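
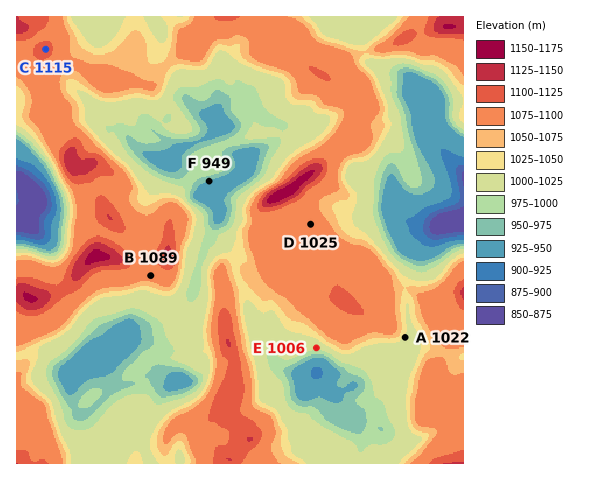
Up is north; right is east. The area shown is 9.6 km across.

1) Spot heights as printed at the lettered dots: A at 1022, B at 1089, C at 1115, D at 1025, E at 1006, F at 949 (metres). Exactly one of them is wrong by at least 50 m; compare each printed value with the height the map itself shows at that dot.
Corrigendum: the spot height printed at D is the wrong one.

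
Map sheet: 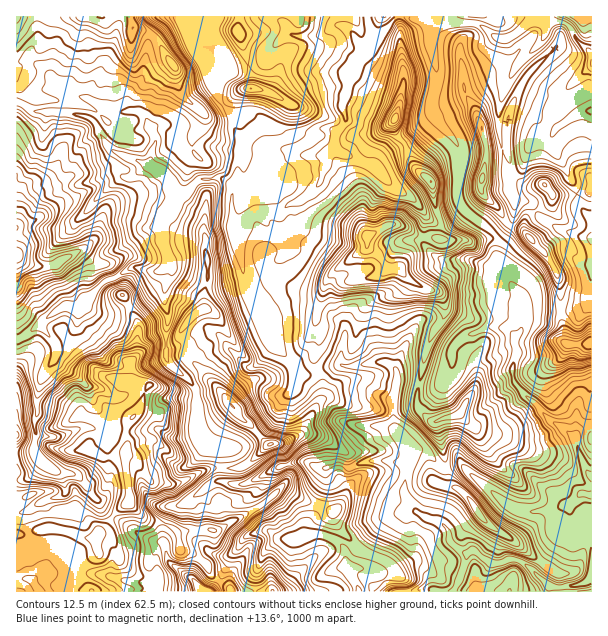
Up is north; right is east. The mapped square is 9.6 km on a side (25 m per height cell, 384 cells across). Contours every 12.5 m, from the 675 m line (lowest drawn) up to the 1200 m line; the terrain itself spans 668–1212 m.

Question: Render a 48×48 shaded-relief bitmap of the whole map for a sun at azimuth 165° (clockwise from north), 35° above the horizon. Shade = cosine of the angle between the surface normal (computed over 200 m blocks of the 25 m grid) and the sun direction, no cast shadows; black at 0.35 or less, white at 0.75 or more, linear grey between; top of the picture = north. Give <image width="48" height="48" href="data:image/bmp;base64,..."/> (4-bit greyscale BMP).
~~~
<image width="48" height="48" href="data:image/bmp;base64,Qk32BAAAAAAAAHYAAAAoAAAAMAAAADAAAAABAAQAAAAAAIAEAAATCwAAEwsAABAAAAAAAAAAAAAAABEREQAiIiIAMzMzAERERABVVVUAZmZmAHd3dwCIiIgAmZmZAKqqqgC7u7sAzMzMAN3d3QDu7u4A////AImIh1eamJevtFQiNoZml67cy5Z1aHft2JmYiJmqiHrdtWYiRpmHmJuruqdlRXq6upmYibu6mI3ql2lSRYuqqYZomJhpiLp2eZmZmZqYmJu5u3eFZmirlkRXiIqc3chneJmZmImIq6iKvdmZmIiqdERmeJvcuGeIiHd4dlabynRVWe/t26rKh2Z3iarJQkeIiIZVZkSdp1MzRYz/7LmbqpiImqqTNXiYd4l1VWZ7nNyWZlae7JZYu6mazLk0i7qZh1VURIl4v/7rd3Y1umRGq7qZupQ5zbqqqGMlaKmYuqisusyRNmZVaaqXh1St26zLqYaLzbmZmIhWmZ3+mKqZiJmXaXve283LmqiqvKiIiZl2Z2fv//7LqZmYnM3czcqZi8mHZ3h4iZh4malnnv2nd4ia3f7Lu6l3mahYh3iJqrqYq8swBal3iZm8zf2qiId5qYhFiYiIuruoq7cyImq8zLq7d6uIdmeruphDVmd3mpqpmWRWU0nMuqmIQiiXdmrLqocxI2eIioeJdTWahkaZmZhXdSOYdqzLumhABHeIUhSIVDWamHZnialoqFJoh7ve3FmDEjNYYAaXVWZWiZh3iIp4unZYmHjP/1iXQQAkiHmHd5hVeZqququHy4d5qWee/1Z4ZCECaJiIiZZ4iZq6vMynvad4mWZ4mpdodlQ0ZmeZmmeIiJqqq7y3jtqHmXM0IcqWZlZmVmOLuGiIh4mqq7zKjOyomYU0QdzJh2eYNGNIhniZiIrMq83v3MqYmZdohu3dy4V2RWRGdoiZh3ve7czv66qImZeKqe7v7cYjZ2RHl4iYh2jM7ty5d5qZiZmame7f/t2FiHVHmIiId1SJqrunVYqpmaqoicuIzbu6qodoiIiIh1Imqod4m7zaqs2niYlzSLmIiIh4iIiIiHQji5dovO7cu9x4mIiWInmHeId3eId4iHZUaKyoiXZ6uaZomYi7gzeZmYZneZh3d3dUMliGZiJqt0WJmmeKuEeaqpZWmqmYdmZCEAAEh1e8lki6mmZom4V5mpdWmpqqmGVCIgAXyYnMeHm6mnd3iZZXiJmEepmZqoZkNEWLypeqiHmHiWZ4iYh3Z5vKq5iIiZdmRXiqd5VamEM0dmVXeIeImaq8y6mIiIh2aJmFJZU5qEElZWZXh4iauqmZmpmZmZqIiqpzJodoqXVXZXdmeHmqqYiaqZmZqqqYmtxzRoiYmZiHd2ZkRoqZiYibuamazMund6+meImXmqmYd1d2Z5mJmpmqiaq83tuXZSnaiJh3iqmZh3mZmZmZu7umWc3cuZmIdiO8mJhXeKqZmaqZmZqqu8yEZ5y5dmiYZkOsl4hndqqZiamZqqqrq8yWhkVVZ4iZdlSKl3h4hpuqhpmqqqqsqqlomGVWiZmZhlRnh3eIl2m7qKqqqrqsuYJIiKmHiqqqh1VXiHeHeGWbqrqqqryruUJ4ibqpeJmZmGVoh2eHdoZZjLqqq7yplSaYiJmZiZiJqYRYhkWKqGdWq7qqrMupcSaIhneIm7mJqaU2hkN7y3djuw=="/>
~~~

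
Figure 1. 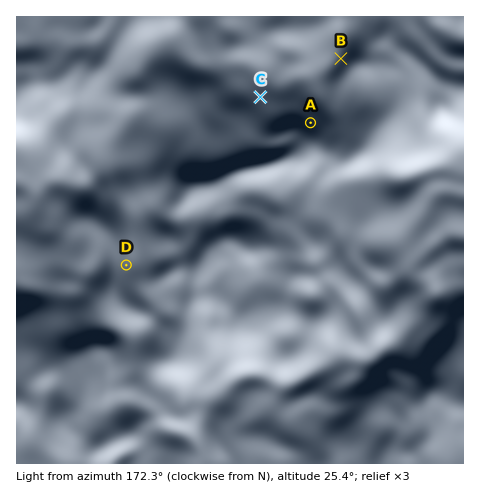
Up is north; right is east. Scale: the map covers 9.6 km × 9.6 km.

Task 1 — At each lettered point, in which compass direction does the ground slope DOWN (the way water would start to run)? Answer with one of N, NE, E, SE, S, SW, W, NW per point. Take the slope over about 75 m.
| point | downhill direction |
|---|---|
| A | N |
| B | W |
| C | N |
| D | E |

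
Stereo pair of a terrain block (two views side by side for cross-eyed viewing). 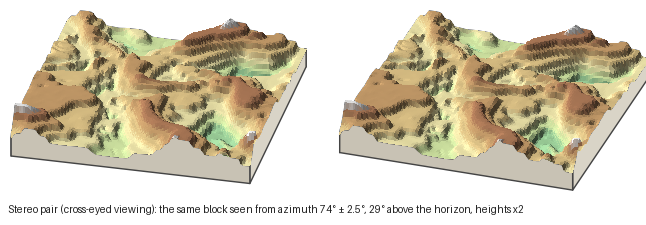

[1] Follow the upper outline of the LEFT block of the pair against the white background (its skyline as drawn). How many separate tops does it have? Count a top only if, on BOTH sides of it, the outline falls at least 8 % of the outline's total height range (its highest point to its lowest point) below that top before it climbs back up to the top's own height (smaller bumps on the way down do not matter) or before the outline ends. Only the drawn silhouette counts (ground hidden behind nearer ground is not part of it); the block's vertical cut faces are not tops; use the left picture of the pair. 2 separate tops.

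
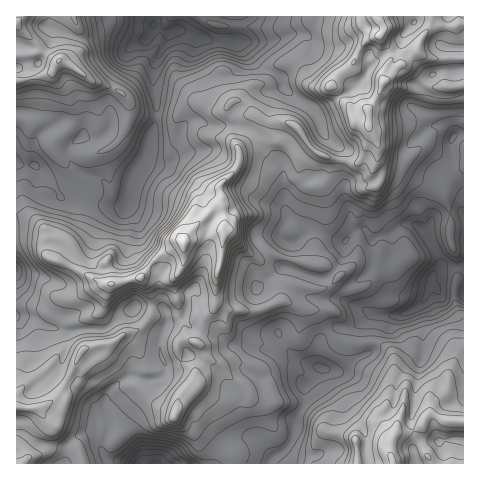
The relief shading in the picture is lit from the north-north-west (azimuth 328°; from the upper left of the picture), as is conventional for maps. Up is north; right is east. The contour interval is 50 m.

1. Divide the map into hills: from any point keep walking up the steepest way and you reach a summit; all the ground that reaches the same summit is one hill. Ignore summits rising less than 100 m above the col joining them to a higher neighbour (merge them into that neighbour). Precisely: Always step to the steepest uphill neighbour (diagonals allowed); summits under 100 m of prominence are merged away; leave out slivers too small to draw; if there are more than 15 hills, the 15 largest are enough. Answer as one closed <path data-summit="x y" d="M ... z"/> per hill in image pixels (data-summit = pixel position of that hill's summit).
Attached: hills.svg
<path data-summit="185 243" d="M200 121l-10 0-4 2-14 20-24 2-6 15-12 18-5 27-19 0-15-7-27 1-29-34-19-1 0 151 12 2 19 9 19 5 19-2 18 1 33-24 18-1 8 3 5 5 0 10-6 13-1 15 4 12 2 2 9-1 15-8 28 15 12 20 9 11 5 19 7 13 4 4-11-1-16 6-9 10-3 10 53 1 3-6 9-6 11-13 3-19 9-16 0-19 8-6 8-11-3-4 0-9 2-13 6-6 11-8 18-2 18-12 13 2 20-2 18-13 7-17 8 6 26 2 0-158-6 0-7 6 0 25-16 8 0 15-6 15 2 12-1 12-5 5-12-8-9 0-13 9-10 2-9 5-8-10-12 2-2-10 1-8-6-15-8-10-11-10-4-2-11 1-26 26-2-38-16-16-5-14-16-8-14-2-18 1z"/><path data-summit="377 17" d="M463 16l-145 0-3 8-9 10-13 0-26 8-29 0 0 4 3 8-1 8-4 8-8 4-12-1-5-5-12-21 0-11-24-6-6 4-15 34 2 52-8 24 24-1 11-17 7-5 10 0 14 6 18-1 14 2 16 8 5 14 15 14 3 40 22-24 6-3 9 0 21 17 7 15 0 13 4 10 10-2 8 10 9-5 10-2 13-9 9 0 12 8 6-9-2-20 6-15 0-15 16-8 0-25 4-5 9-2z"/><path data-summit="392 463" d="M430 284l-7 17-11 9-17 6-23-2-18 12-20 3-14 11-3 15 0 9 3 4-8 11-8 6 0 19-9 16-3 19-11 13-9 6-2 6 194-1 0-170-6-3-20 0z"/><path data-summit="59 61" d="M153 16l-137 1 0 145 6 3 13 0 29 34 27-1 11 6 14 2 11-3 3-25 16-25 4-19 5-8 1-29-2-7 0-22 15-33-15-9z"/><path data-summit="17 407" d="M154 305l-18 1-33 24-18-1-19 2-19-5-19-9-12-1 1 148 47 0 4-19 8-8 9-5 12 2 5 11-3-21 7-7-2-8 1-10 7-10 15-13 27 4 10-6 1-10-4-8-1-15 7-18 0-10-5-5z"/><path data-summit="174 417" d="M190 356l-11 6-13 3-2 9-6 5-12 1-9-4-10 0-14 11-8 12-1 10 3 12 13-1 13 11 7 13 4 20 71 0 4-11 9-10 16-6 10 0-3-3-7-13-5-19-9-11-10-19z"/>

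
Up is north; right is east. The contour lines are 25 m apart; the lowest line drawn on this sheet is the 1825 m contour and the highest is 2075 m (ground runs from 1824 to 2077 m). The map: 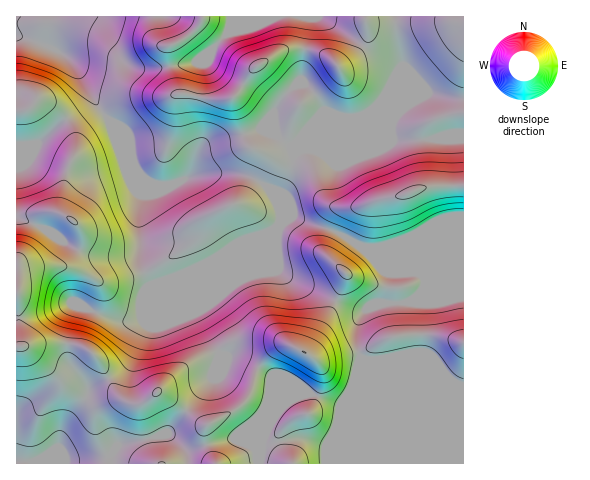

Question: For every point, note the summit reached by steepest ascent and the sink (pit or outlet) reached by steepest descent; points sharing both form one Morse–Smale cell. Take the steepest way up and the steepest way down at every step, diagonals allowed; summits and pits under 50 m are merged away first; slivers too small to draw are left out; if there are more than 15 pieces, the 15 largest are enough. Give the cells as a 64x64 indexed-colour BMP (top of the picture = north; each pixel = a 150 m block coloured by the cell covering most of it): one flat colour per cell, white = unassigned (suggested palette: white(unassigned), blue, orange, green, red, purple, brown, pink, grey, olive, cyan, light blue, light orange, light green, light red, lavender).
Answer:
<image width="64" height="64" href="data:image/bmp;base64,Qk12CAAAAAAAAHYAAAAoAAAAQAAAAEAAAAABAAQAAAAAAAAIAAATCwAAEwsAABAAAAAAAAAA////ALR3HwAOf/8ALKAsACgn1gC9Z5QAS1aMAMJ34wB/f38AIr28AM++FwDox64AeLv/AIrfmACWmP8A1bDFABERERERERERERERERERERERERERERERERERERERERERERERERERERERERERERERERERERERERERERERERERERERERERERERERERERERERERERERERERERERERERERERERERERERERERERERERERERERERERERERERERERERERERERERERERERERERERERERERERERERERERERERERERERERERERERERERERERERERERERERERERERERERERERERERERERERERERERERERERERERERERERERERERERERERERERERERERERERERERERERERERERERERERERERERERERERERERERERERERERERERERERERERERERERERERERERERERERERERERERERERERERERERERERFEQRERERERERERERERERERERERERERERERERERERERREREERERERERERERERERERERERERERERERERERERFEREREQRERERERERERERERERERERERERERERERERERREREREREEREREREREREREREREREREREREREREREREUREREREREQRERERERERERERERERERERERERERERERFERERERERERBEREREREREREREREREREREREREREREUREREREREREREEREREREREREREREREREREREREREREUREREREREREREQREREREREREREREREREREREREREREURERERERERERERBEREREREREREREREREREREREREREUREREREREREREREERERERERERERERERERERERERERERREREREREREREREQRERERERERERERERERERERERERERRERERERERERERERBERERERERERERERERERERERERERFEREREREREREREREQREREREREREREREREREREREREREUREREREREREREREERERERERERERERERERERERERERERFEREREREREREQREREREREREREREREREREREREREREREUREREREREREERERERERERERERERERERERERERERERERFERERERERBERERERERERERERERERERERERERERERERERREREREQREREREREREREREREREREREREREREREREREREUREREQRERERERERERERERERERERERERERERERERERERFEREQRERERERERERERERERERERERERERERERERERERERRERBEREREREREREREREREREREREREREREREREREREREUREERERERERERERERERERERERERERERERERERERERERFEQREREREREzMzMRERERERERERERERERERERERERERERRBERERERMzMzMzMzMzMxERERERERERERERERERERERERERERETMzMzMzMzMzMzERERERERERERERERERERERERERERMzMzMzMzMzMzMzMRERERERERERERERERERERERERETMzMzMzMzMzMzMzMxERERERERERERERERERERERERETMzMzMzMzMzMzMzMzERERERERERERERERERERERERETMzMzMzMzMzMzMzMzMRERERERERERERERERERERERETMzMzMzMzMzMzMzMzMxEREREREREREREREREREREREREzMzMzMzMzMzMzMzMzEREREREREREREiIiERERERERERMzMzMzMzMzMzMzMzMREREREREREREiIiIhEREREREREzMzMzMzMzMzMzMzMxEREREREREREiIiIiERERERERETMzMzMzMzMzMzMzMzERERERERERESIiIiIhEREREREREzMzMzMzMzMzMzMzMRERERERERESIiIiIiERERERERETMyIiIjMzMzMzMzMxERERERERERIiIiIiIhERERERERESIiIiIiMzMzMzMzERERERERERIiIiIiIiIiERERERERIiIiIiIiIiIiIiIREREREREREiIiIiIiIiIiIhEhERESIiIiIiIiIiIiIhEREREREREiIiIiIiIiIiIiIiERERIiIiIiIiIiIiIiEREREREREiIiIiIiIiIiIiIiIRERESIiIiIiIiIiIiIREREREREiIiIiIiIiIiIiIiIhERERIiIiIiIiIiIiIhERERERESIiIiIiIiIiIiIiIiIRERIiIiIiIiIiIiIiERERERESIiIiIiIiIiIiIiIiIhEREiIiIiIiIiIiIiIRERERESIiIiIiIiIiIiIiIiIiIREiIiIiIiIiIiIiIhERERERIiIiIiIiIiIiIiIiIiIiIiIiIiIiIiIiIiIiERERERIiIiIiIiIiIiIiIiIiIiIiIiIiIiIiIiIiIiIREREREiIiIiERIiIiIiIiIiIiIiIiIiIiIiIiIiIiIhEREREiIiIhEREREREiIiIiIiIiIiIiIiIiIiIiIiIiERERESIiIhERERERERIiIiIiIiIiIiIiIiIiIiIiIiIRERERERERERERERERESIiIiIiIiIiIiIiIiIiIiIiIhEREREREREREREREREREiIiIiIiIiIiIiIiIiIiIiIiERERERERERERERERERERIiIiIiIiIiIiIiIiIiIiIiIRERERERERERERERERERESIiIiIiIiIiIiIiIiIiIiIhERERERERERERERERERERIiIiIiIiIiIiIiIiIiIiIi"/>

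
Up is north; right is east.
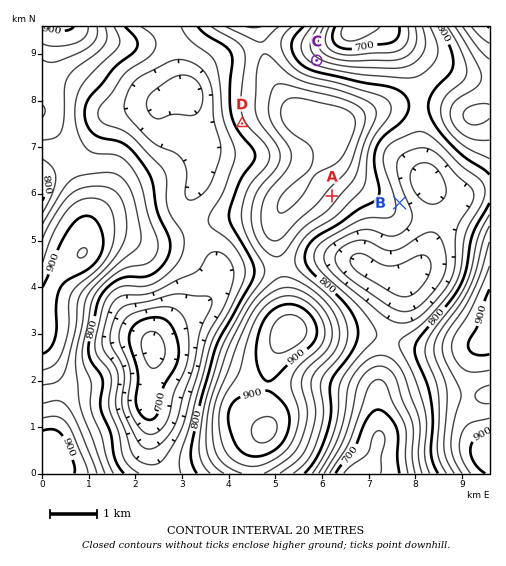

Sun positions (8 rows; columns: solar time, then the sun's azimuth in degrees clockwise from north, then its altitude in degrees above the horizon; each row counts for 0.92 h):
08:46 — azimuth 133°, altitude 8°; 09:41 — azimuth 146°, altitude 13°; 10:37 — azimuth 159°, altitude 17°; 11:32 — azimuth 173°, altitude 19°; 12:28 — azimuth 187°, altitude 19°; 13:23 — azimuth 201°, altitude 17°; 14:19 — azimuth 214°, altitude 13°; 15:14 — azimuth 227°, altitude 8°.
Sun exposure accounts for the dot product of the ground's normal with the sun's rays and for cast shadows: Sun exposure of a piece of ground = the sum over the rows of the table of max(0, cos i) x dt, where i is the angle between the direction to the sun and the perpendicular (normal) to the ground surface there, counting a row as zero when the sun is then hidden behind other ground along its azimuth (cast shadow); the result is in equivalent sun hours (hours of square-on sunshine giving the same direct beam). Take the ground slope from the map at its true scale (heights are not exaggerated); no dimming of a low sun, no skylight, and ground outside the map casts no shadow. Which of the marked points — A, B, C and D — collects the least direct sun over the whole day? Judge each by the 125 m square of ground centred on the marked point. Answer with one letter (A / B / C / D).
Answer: C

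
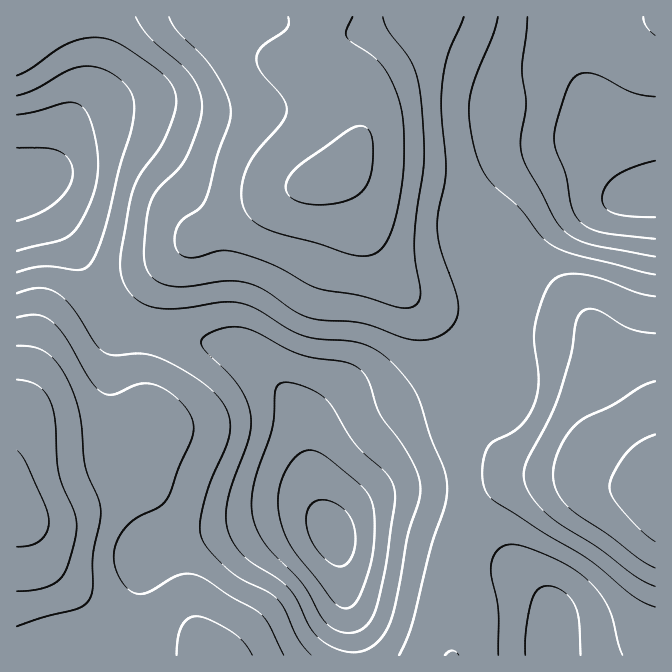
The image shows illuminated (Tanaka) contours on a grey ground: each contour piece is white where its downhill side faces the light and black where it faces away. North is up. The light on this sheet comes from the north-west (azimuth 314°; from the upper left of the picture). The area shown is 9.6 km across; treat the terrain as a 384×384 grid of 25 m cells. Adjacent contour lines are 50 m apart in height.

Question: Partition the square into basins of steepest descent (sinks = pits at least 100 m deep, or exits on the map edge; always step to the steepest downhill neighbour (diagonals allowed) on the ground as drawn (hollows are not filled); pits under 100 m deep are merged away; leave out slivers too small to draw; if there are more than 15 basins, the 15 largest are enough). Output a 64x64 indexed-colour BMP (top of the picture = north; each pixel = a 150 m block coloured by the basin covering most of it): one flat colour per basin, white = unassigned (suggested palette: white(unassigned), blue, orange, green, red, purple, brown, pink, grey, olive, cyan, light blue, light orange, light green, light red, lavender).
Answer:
<image width="64" height="64" href="data:image/bmp;base64,Qk12CAAAAAAAAHYAAAAoAAAAQAAAAEAAAAABAAQAAAAAAAAIAAATCwAAEwsAABAAAAAAAAAA////ALR3HwAOf/8ALKAsACgn1gC9Z5QAS1aMAMJ34wB/f38AIr28AM++FwDox64AeLv/AIrfmACWmP8A1bDFABEREREREREREREREREREREREREREREREREREREREREREREREREREREREREREREREREREREREREREREREREREREREREREREREREREREREREREREREREREREREREREREREREREREREREREREREREREREREREREREREREREREREREREREREREREREREREREREREREREREREREREREREREREREREREREREREREREREREREREREREREREREREREREREREREREREREREREREREREREREREREREREREREREREREREREREREREREREREREREREREREREREREREREREREREREREREREREREREREREREREREREREREREREREREREREREREREREREREREREREREREREREREREREREREREREREREREREREREREREREREREREREREREREREREREREREREREREREREREREREREREREREREREREREREREREREREREREREREREREREREREREREREREREREREREREREREREREREREREREREREREREREREREREREREREREREREREREREREREREREREREREREREREREREREREREREREREREREREREREREREREREREREREREREREREREREREREREREREREREREREREREREREREREREREREREREREREREREREREREREREREREREREREREREREREREREREREREREREREREREREREREREREREREREREREREREREREREREREREREREREREREREREREREREREREREREREREREREREREREREREREREREREREREREiERERERERERERERERERERERERERERERERERERERERESIiIiIiERERERERERERERERERERERERERERERERERERIiIiIiIiERERERERERERERERERERERERERERERERERMiIiIiIiIhEREREREREREREREREREREREREREREREREyIiIiIiIiEREREREREREREREREREREREREREREREREzIiIiIiIiIRERERERERERERERERERERERERERERERETMiIiIiIiIhERERERERERERERERERERERERERERERETMyIiIiIiIiERERERERERERERERERERERERERERERETMzIiIiIiIiERERERERERERERERERERERERERERERERMzMiIiIiIiIRERERERERERERERERERERERERERERERMzMyIiIiIiIhEREREREREREREREREREREREREREREREzMzIiIiIiIiIREREREREREREREREREREREREREREREzMzMiIiIiIiIhERERERERERERERERERERERERERERMzMzMyIiIiIiIiEREREREREREREREREREREREREzMzMzMzMzIiIiIiIiIREREREREREREREREREREzMzMzMzMzMzMzMiIiIiIiIiERERERERERERERERETMzMzMzMzMzMzMzMyIiIiIiIiIRERERERERERERERETMzMzMzMzMzMzMzMzIiIiIiIiIhERERERERERERERETMzMzMzMzMzMzMzMzMiIiIiIiIiIRERERERERERERETMzMzMzMzMzMzMzMzMyIiIiIiIiIiERERERERERERETMzMzMzMzMzMzMzMzMzIiIiIiIiIiIhERERERERERERMzMzMzMzMzMzMzMzMzMiIiIiIiIiIiIRERERERERERMzMzMzMzMzMzMzMzMzMyIiIiIiIiIiIiEREREREREREzMzMzMzMzMzMzMzMzMzIiIiIiIiIiIiIiERERERERETMzMzMzMzMzMzMzMzMzMiIiIiIiIiIiIiIiERERERETMzMzMzMzMzMzMzMzMzMyIiIiIiIiIiIiIiIiERERERMzMzMzMzMzMzMzMzMzMzIiIiIiIiIiIiIiIiIiERERMzMzMzMzMzMzMzMzMzMzMiIiIiIiIiIiIiIiIiIiIREzMzMzMzMzMzMzMzMzMzMyIiIiIiIiIiIiIiIiIiIiIzMzMzMzMzMzMzMzMzMzMzIiIiIiIiIiIiIiIiIiIiIiMzMzMzMzMzMzMzMzMzMzMiIiIiIiIiIiIiIiIiIiIiIjMzMzMzMzMzMzMzMzMzMyIiIiIiIiIiIiIiIiIiIiIiMzMzMzMzMzMzMzMzMzMzIiIiIiIiIiIiIiIiIiIiIiIzMzMzMzMzMzMzMzMzMzMiIiIiIiIiIiIiIiIiIiIiIiMzMzMzMzMzMzMzMzMzMyIiIiIiIiIiIiIiIiIiIiIiEzMzMzMzMzMzMzMzMzMzIiIiIiIiIiIiIiIiIiIiIiITMzMzMzMzMzMzMzMzMzMiIiIiIiIiIiIiIiIiIiIiIRMzMzMzMzMzMzMzMzMzMyIiIiIiIiIiIiIiIiIiIiIREzMzMzMzMzMzMzMzMzMzIiIiIiIiIiIiIiIiIiIiERERMzMzMzMzMzMzMzMzMzMiIiIiIiIiIiIiIiIiIiERERERMzMzMzMzMzMzMzMzMyIiIiIiIiIiIiIiIiIiIRERERETMzMzMzMzMzMzMzMzIiIiIiIiIiIiIiIiIiIiERERERETMzMzMzMzMzMzMzMiIiIiIiIiIiIiIiIiIiIREREREREzMzMzMzMzMzMzMyIiIiIiIiIiIiIiIiIiIhERERERETMzMzMzMzMzMzMz"/>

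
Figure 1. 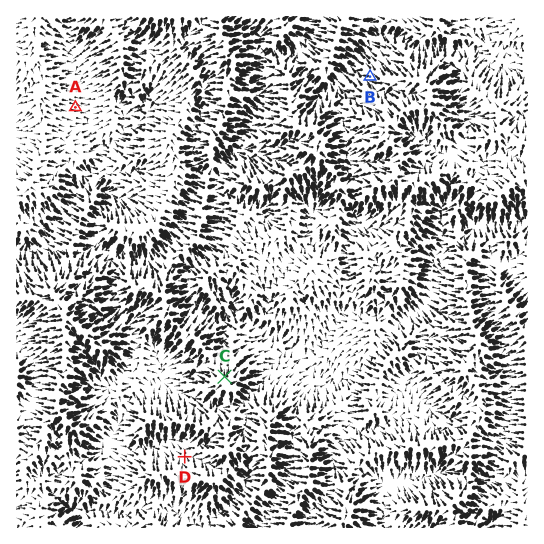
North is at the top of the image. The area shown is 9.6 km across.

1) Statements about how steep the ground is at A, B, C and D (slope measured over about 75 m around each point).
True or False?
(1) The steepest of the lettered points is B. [True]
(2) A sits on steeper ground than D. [False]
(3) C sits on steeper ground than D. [True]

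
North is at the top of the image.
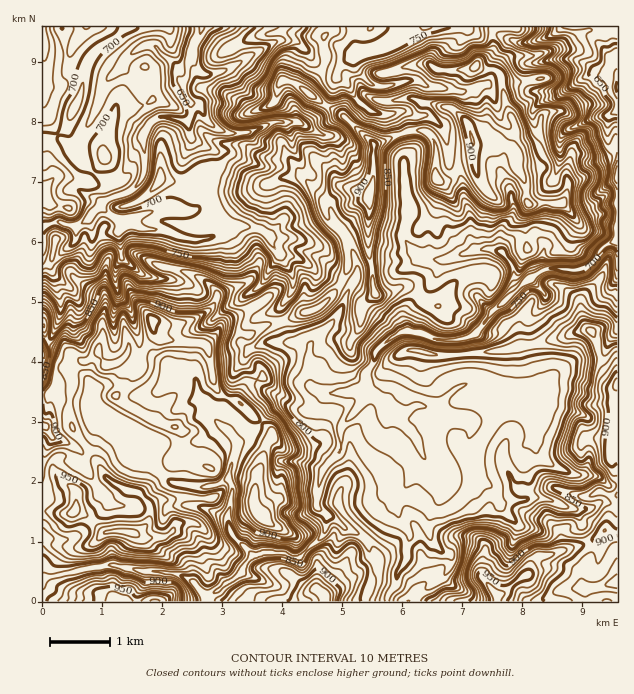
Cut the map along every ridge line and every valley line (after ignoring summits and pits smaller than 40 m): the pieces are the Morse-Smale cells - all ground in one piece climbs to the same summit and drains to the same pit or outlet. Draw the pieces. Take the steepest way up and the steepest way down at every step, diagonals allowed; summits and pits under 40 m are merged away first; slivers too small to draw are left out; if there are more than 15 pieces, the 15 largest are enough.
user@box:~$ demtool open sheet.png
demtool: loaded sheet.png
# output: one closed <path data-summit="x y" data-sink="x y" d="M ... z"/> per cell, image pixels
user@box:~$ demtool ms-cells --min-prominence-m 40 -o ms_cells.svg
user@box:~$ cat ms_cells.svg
<path data-summit="130 532" data-sink="202 27" d="M422 26l-264 0-2 20-11 0-17 11-5 10 18 18 3 18 10 17-7 7-5 11 2 36-4 9-9 8-25 9-24 24-6 3-14-5-9 0-11 6 0 100 4 11 7 7 21 8 6 6 4 1-7 3-5 6 2 15-3 4-16 1-6 5-7 1 1 184 40-11 30-5 32 8 7-2 29 5 13 7 14 16 31-23 13-19-20-21-4-10 0-12 4-20 0-6-4-9 9-28 0-6 14-10 10-11-23-22-8-1-12-9-5-10-6-36 14-16 29 6 16-11 14-2-1-12 13-21 0-13-26-43-15-6-18 0-12 6-3-13-7-6-16-4 6-6 13-33 0-17-3-5-15-7-7-9-1-12 2-4 0-15-6-9-1-12 5-6 0-11 2-7 10 15 12 2 12-3 48-29 11-2 13 1 21 23 20 7 9-11 6-1 7-6 23-3 31-15z"/><path data-summit="370 196" data-sink="202 27" d="M466 26l-42 0-11 9-31 15-23 3-7 6-6 1-9 11-20-7-21-23-13-1-11 2-48 29-12 3-12-2-10-15-2 7 0 11-5 6 1 12 6 9 0 15-2 4 1 12 7 9 15 7 3 5 0 17-10 27-9 12 16 4 7 6 3 13 12-6 18 0 11 3 8 7 3 9 19 30 0 13-13 21 2 12 38-14 19-19 6-13 17 11 6 1 7-2-6-42 1-33 19 7 18 0 2-5-4-38 1-28-9-27-4-6 15-2 8 4 7 0 4-4 2-26 36 6 37-11 0-5-4-5-13-1-8-4 18-18-2-17-19 1z"/><path data-summit="497 595" data-sink="617 57" d="M617 240l-12 5-9 13-15 11-36 0-6 3-13 9-30 27-23 27-13 5 2 27 4 17 6-1 9 3 24 14 21 2 8 7 0 38-9 13 3 33-4 7-13 0-11 3-12-18-12-5-4-4-29 0-15-12-4 6-13 8-15 23 3 18 9 12 2 9-4 6 0 13-8 14-2 12-9 12 1 5 108 0 1-8 6-1 15-13 10-6 4-12 7-6 11 0 9-5 25-6 12-6 9-9 13 2z"/><path data-summit="130 532" data-sink="617 57" d="M536 238l-22 1-10 8-2 5-6-2-21 0-32 10-3 4-4 12-6 10-25 26 1 19-11 4-20 17-1 11-8 10-2 24-24 32 0 21-16 18-8 27 0 12 31 23 11 2 30-36 10-2 13-16 13-8 4-6 15 12 29 0 4 4 12 5 12 18 11-3 13 0 2-2 2-20-3-7 0-11 9-13 0-38-8-7-21-2-24-14-9-3-6 1-4-17-2-27 13-5 23-27 30-27 18-11 0-24z"/><path data-summit="472 138" data-sink="617 57" d="M529 64l-5 3-7 13-15 2 4 21 10 24 0 6-4 11 1 3-2 1-18-12-14 6-6 0 3 20-4 4-12 2-12 12-8 1 2 3 0 8-8 24-12 10-16-7-2 13 1 8 14 16 15 4 11 0 30-10 21 0 6 2 2-5 10-8 22-1 8 8-1 21 2 2 32 1 10-4 18-21 13-5 0-137-8-10-2-17-18-2-25 16-29 2-4-2-4-6-2-15z"/><path data-summit="43 198" data-sink="202 27" d="M157 26l-71 0-18 27-19 0-7-5 1 179 10-5 9 0 14 5 10-6 20-21 25-9 9-8 4-9-2-36 5-11 7-7-10-17-3-18-17-15-1-6 5-7 8-7 9-4 11 0z"/><path data-summit="370 196" data-sink="617 57" d="M370 210l-2 34 6 42-7 2-6-1-17-11-6 13-19 19-17 4-20 10 2 9 6 11 15 0 5 4 0 39 15 9 30-4 4 2 7-5 0-14 8-10 1-11 16-14 15-7-1-19 25-26 12-25-20-4-10-7-8-15 2-17-18 0-15-4z"/><path data-summit="262 517" data-sink="617 57" d="M365 388l-6 4-4-2-29 4-16 16-30-4-8 4-11 13 11 9 0 6-6 7-5 21-5 9-2 20 1 13 11 13 24 12 15 17 8-5 13-14 1-17-11-7 0-12 5-21 3-6 15-15 3-9-2-15 22-26 4-10z"/><path data-summit="472 138" data-sink="202 27" d="M502 82l-18 2-20 8-36-6-2 26-4 4-7 0-8-4-15 2 4 6 9 27-1 28 4 27-2 15 3 3 13 6 12-10 8-24 0-8-2-3 8-1 12-12 12-2 4-4-3-20 6 0 14-6 18 12 2-1-1-3 4-11 0-6-10-24z"/><path data-summit="130 532" data-sink="617 57" d="M281 322l-15 2-16 11-29-6-14 16 6 36 5 10 12 9 8 1 21 21 3 0 10-12 8-4 30 4 16-16-16-9 0-39-5-4-15 0-6-11z"/><path data-summit="325 595" data-sink="617 57" d="M398 494l-10 2-30 36-11-2-13-12-7-2-3 18-18 16 10 9 0 30 8 6 2 7 61-1 1-7 8-9 2-12 8-14 0-13 4-6 0-6-10-12-4-14z"/><path data-summit="497 595" data-sink="202 27" d="M607 530l-11 9-12 6-25 6-9 5-11 0-7 6-4 12-10 6-15 13-6 1-1 7 121 1 1-68z"/><path data-summit="155 601" data-sink="202 27" d="M113 564l-69 14-2 2 0 21 165 0 0-4-12-14-14-8-29-5-7 2z"/><path data-summit="262 517" data-sink="202 27" d="M262 424l-25 20 0 6-9 28 4 9-4 38 4 10 21 21 9-4 21 0 9 5 9 0 5-7-8-9-8-8-24-12-10-10-2-7 2-29 5-9 5-21 6-7 0-6z"/><path data-summit="370 196" data-sink="617 57" d="M604 26l-41 0-9 8-24 8-13 0-24-10-1 19-16 15 8 4 13 1 5 11 10 0 7-4 8-14 26-5 21 0 33 17 5-15 6-6z"/>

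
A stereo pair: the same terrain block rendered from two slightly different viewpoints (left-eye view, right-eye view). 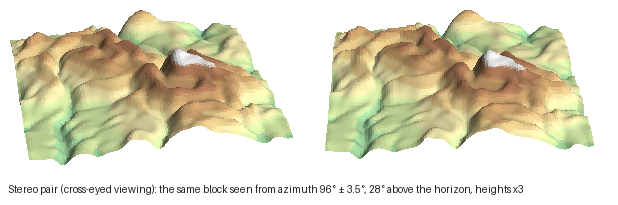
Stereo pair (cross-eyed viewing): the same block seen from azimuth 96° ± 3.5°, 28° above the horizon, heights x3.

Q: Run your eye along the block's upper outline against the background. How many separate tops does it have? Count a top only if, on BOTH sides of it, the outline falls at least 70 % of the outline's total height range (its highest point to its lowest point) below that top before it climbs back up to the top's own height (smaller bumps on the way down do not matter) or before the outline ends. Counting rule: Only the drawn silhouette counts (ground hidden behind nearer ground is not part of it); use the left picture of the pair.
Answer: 0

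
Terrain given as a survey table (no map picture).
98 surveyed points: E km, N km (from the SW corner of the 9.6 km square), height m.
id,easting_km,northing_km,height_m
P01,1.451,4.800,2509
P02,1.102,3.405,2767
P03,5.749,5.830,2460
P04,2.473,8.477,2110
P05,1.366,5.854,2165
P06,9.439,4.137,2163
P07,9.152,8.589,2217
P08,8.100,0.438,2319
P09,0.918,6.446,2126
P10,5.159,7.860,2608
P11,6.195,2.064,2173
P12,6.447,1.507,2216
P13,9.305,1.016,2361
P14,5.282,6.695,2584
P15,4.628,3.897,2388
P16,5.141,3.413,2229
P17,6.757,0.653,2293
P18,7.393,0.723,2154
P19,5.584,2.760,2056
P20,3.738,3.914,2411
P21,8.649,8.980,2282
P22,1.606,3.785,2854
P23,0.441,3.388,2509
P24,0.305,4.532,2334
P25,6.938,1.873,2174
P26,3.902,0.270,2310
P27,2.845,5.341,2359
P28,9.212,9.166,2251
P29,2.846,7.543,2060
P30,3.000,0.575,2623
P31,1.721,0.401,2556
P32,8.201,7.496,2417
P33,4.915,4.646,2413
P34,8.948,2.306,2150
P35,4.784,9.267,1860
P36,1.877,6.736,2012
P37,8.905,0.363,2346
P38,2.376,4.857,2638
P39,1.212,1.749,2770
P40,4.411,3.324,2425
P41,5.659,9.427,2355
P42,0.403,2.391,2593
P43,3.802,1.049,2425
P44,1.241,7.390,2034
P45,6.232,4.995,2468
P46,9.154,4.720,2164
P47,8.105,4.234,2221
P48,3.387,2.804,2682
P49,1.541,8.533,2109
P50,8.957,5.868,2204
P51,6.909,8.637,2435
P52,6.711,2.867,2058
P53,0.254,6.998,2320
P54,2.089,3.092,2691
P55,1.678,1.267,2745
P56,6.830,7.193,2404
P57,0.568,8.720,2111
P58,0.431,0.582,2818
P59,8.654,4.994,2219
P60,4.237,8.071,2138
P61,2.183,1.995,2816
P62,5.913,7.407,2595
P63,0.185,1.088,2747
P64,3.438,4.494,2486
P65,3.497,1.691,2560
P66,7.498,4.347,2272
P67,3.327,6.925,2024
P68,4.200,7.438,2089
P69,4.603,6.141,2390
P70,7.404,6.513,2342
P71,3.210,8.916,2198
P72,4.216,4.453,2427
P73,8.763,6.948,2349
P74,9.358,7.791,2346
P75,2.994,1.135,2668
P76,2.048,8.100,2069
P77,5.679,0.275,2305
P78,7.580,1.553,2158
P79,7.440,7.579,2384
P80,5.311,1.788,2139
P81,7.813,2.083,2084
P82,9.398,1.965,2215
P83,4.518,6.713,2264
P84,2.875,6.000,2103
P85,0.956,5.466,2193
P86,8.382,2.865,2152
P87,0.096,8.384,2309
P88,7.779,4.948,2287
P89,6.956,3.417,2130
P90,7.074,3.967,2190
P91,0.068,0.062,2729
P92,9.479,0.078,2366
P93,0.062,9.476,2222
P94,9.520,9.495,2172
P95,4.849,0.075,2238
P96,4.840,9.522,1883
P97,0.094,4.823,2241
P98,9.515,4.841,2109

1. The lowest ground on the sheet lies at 1830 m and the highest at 2860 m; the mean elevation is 2330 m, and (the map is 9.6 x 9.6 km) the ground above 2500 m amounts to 20.2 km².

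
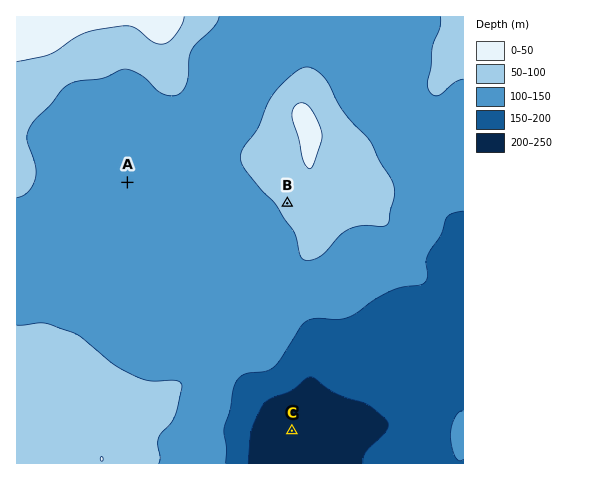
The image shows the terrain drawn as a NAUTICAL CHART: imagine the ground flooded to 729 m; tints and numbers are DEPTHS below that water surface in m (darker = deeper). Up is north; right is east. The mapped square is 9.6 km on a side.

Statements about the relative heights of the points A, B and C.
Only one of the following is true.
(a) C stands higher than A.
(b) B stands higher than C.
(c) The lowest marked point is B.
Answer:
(b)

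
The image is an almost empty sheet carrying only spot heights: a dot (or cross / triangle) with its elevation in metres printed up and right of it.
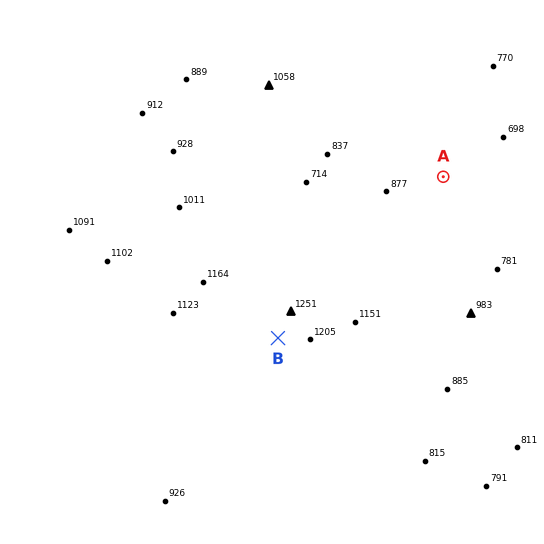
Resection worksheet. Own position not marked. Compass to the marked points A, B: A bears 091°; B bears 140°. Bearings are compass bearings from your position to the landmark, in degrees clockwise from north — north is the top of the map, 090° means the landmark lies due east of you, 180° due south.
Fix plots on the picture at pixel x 138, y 171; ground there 970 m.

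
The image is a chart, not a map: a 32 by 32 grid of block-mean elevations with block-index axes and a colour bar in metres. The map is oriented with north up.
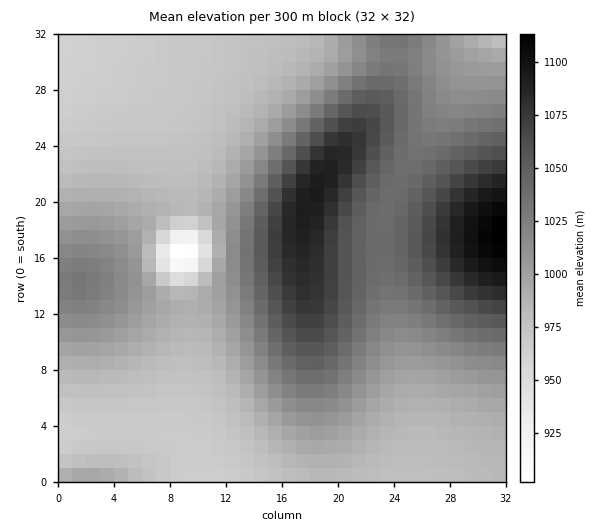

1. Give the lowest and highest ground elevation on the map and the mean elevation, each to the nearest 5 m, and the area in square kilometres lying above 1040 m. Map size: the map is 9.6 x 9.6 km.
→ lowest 895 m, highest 1115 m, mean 1010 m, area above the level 21.2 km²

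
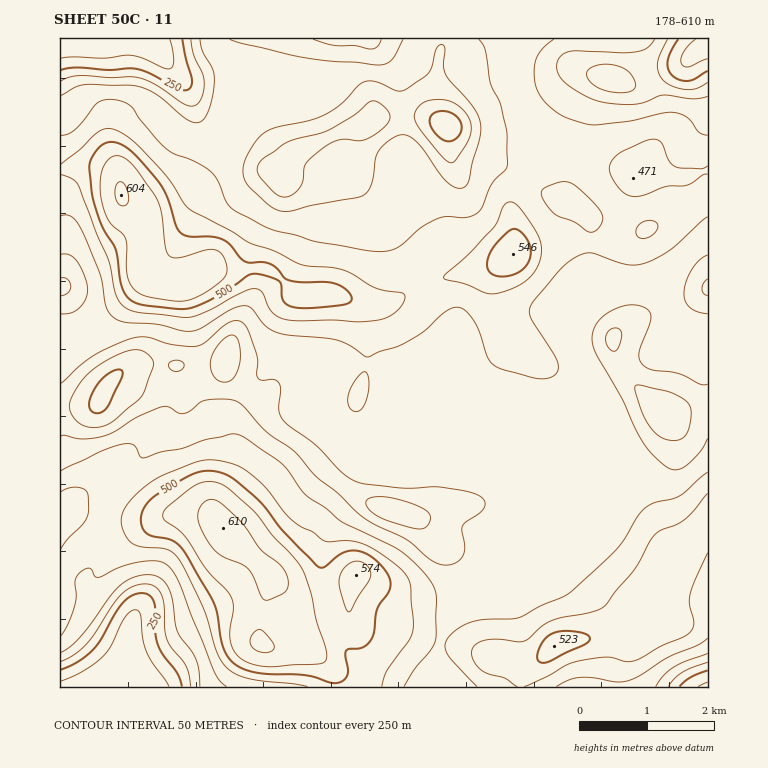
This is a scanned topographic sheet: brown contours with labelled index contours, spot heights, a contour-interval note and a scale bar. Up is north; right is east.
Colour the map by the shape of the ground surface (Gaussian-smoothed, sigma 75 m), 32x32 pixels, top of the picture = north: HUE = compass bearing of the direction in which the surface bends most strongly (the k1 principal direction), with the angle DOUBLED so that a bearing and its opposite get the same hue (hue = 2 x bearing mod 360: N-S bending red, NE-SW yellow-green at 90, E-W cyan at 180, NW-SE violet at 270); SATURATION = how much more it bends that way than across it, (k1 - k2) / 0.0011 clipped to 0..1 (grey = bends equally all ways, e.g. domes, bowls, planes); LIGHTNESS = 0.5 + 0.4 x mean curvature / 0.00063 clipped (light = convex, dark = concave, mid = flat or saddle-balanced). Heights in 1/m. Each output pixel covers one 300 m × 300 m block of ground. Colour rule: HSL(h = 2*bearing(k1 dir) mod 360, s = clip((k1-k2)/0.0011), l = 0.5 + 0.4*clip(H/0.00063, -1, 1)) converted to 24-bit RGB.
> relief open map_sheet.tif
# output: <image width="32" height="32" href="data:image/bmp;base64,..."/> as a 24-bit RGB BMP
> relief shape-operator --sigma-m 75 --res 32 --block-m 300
<image width="32" height="32" href="data:image/bmp;base64,Qk02DAAAAAAAADYAAAAoAAAAIAAAACAAAAABABgAAAAAAAAMAAATCwAAEwsAAAAAAAAAAAAAHWwBE3gVTYRNgWNeeiljOSRUNL488FsssQEAu2YQirUmMZxFRcOrxPjnS5Hs0L+UVU6BWmCIcT+PSj13tkE5TchByWeg6GmCT45DNnNZV4dVrH5mtMBT2H0+iCtBMksZfsiiDq5XEoxrTT2DlBOeqGOCO6BxrSWb6Lrc2OPz0dr6k6P7rez1XNbQeStTsoZYqXRwRYeFO0yoKB/au8/t2N/zOV73/JT/+LTsSEzMPLzEZJzH3aXHumCWxFO3noTJ1p/gvMqABXpzDiRlTRe0z6i2U22uLkusyuzNxNWzd5yuf3qwm7eHlg6KqMtsWpexuY6gbaS4KVqXLrKyQ9hrt7piVDKPQk/M9Nb10LL9rJnwSm3Sp3bK6ozyxKrjlK7eu1LI+KeuJpFUASgyFipNzqJ1oUmRPLJqf9hP061cmnxOhbFLg6RTZhuR2eOXSl14m7d7a2+nOTeAXoVuZoxDgYU5V20+G4wyiLc2r0hRyz5rqEJRVXVJoJFgy7iTnXG3XlGI5YCZ/22aCBYrBS4lacIok0ZZkcpOXLA9q7pgr5WChcuDLTyzcB+n78t+T4R4aMZuXl2fOECjc2yeiXuMg4J6c4VzVIVXW3w7aHZBjFppx3auwG6bVo1OzclVZ4pNO2VmlWFw+XW2zC3/AG2/IY2QmlNQsdmBYLl9ZrWBl8Cdrt2+BwakVB/p79zfu9r0eZvmbmnMIjrmkELTuGaWknR4iH91fHlubIJpWoVoUYVxaniMx22nx4aZsaV5r5ZcV1CDTXJjl0504jyPh0JsGSw/XMZvpeCggbSnbMadjOe0erfCQBV/FLjM2PPY23fPskmnm2+cSRdDWB0mwXVLno14hn5/gH2IfYeGcoR6WYNuSnpwf2KN0J6btX6hxXl2fl6kX2CiOkOgv07f7JfsGGLza+m+i8mNhLCYiN+iXsqBeChmkUReHKdNhtIWu7NCoWK1qAtlnhCBT6axfLmmroqkln2Ng3+DgoCAgX1+c394UH53Ro6HnLaNyW/P4Yqkwn6qY2GhN2qwKEzdy7nlk4jtk6bNnbyhjt28mc6vjkqEYzF0hKaEbqKNU9stMB8EMxAASykGTYkvU7NIcYRQknlcqnR9j31/gn9/gn6BgH2CbYSCP5RyWKxNSlF+5X+Z3aC5o2iwTaSJE4ibc7WrknbGsKHR2OTgl8m2nE1ljStaXI5wYKGAoz87bgABZQAHcZkrO71JRpdJbIA6UpIzOp1LaJNmoH19h3+BgX+AgH+BfYSBZ5B4UKZyPWSNaoqxro9pxG23yo2UH3RuMZJCO51jdrp/0MaSzy9MlzJWoHKYgq2bdSxidAswuWWci4rVmKbciozOZHO+epS7iau1XqCZT4WEloJ4lXyBhX+DgoCCf4l+drGPVMe6LjqNYZtmbrRgZ4e23ZPDv1G8O41UQoU2T4cgq5MaoEUsk650fKSqnihTXw0+cJ9mg7Caf5ufgo+Vin6Vf3ibeomUkYiCiXh9VXeAaoJnlYhziIF9g4OAf6R8cNSMQ06TODBskn5VTPJuHZu1vDjS74nHrYW4WIybgmKaom5XhbVibLxgZxQyhRs3YGKdfrGVfJiBeYuBgoB9gn19gIOBf3yCioN9joSBXmODbH1/hpB0hoh6gop8jcx8XsF1SS1qSzJjr8RXn9wLDyQTGzYZxcNB2Gt4oFhoUHBkhLKts8ipiidokDGPi4CjgpWhhJePkJKCd4aBfXuAgYSAfoOCgnmCiYJ7kXlud190aIRteZByfod6gaB7nN2KiEF5RRs1SDMspvYryuAkHUs7GWVXcIZErLI8uGFwcrWiL894viVksBhHT4hudo55kZOFioiBlYuEfnqHen6CgYWAf3qBgnmBhnp8j3WDgnKRd46IdI55d49/gMuCjMRnYAA3bi8wVnNVw99J4omMiWo3BS4TH14mtstFWHwqyrEfS58cMQ9J3X97mmRrWYdff49oho11jop3in14eoB+goR8fnd/gXuChnqFinZ/hXqDgJKKe5aUeaiDftuIiAGF0BGglYivWKqzkr+Yw4TH+njs0EbSDU0seY4ViFQai9MFYaYLCBwr16lCspRbboVdZpBXf4dcjIdWjopYd4ZgdYNvd3+Ae4CDgHOFjH2Eg5SRf5mSf3qJnMxxPKwxLgNZrYfK0qrSgYq4eKqle1OzwE6s5m7B1jHHQHtZop9Tvc5rwJpRAiMxh8M1zHArl4smanwjaW8oiJIxfJY/YJ5GToxWY4Zycnl/gGt2hZRyeZl3d3mFiHR52bNjdEEfDCclPIdBuah7spCwipi+nCDP1z+85AKC/wogqV45mbQ0l+QxiKhBFFlyFnuM1IOxy63biIXUb5nQhcrfjLHihIPJYnWeVnpNWmRJiGJCja43Y5hBYHlhgXd/t3V851OrLlaNIII8Ta8wY+BLMqy9HxQbizcwuA7A89Xb0d76zM7/7tL5s5bWPnPGA01eNORtotznpKPxvcXxmcDoT07Tw1TW1mnZwGfIdUWboldyzalPbasjIIg+V4NvhXp1tm+krGrMaoe5Xa51qOc+EywWFSJAVIVnKDZ69PjTYueGM4O915Pm9Nb1dX//aWb/vPz/Rc7fWI2ptJF1qUFScDtSc3Zdn2ygnHXDkGDlomro7p7a6dfAF9rFNXSHaHlxf3Zxk2hqmophg5dyzJhxZTJxHUKYTTWILJZQyv9u3O52EKCVPK+259HKglzWM43Ht39aezdBb2Y7iXQ0imFLeGuGfmuEhotqYoJcToaFP0O0z6Pf8ODbdl/oLiSwZWmbdGObtEugyIdbU6FCp6dcoUGyLy2fUg152udxJ/cx6PiyHo+WLoZpgc02pjZGeEhGk054qVi3mW6mjnuae5KNb1+Ag2Blj5JsfYV1XI6ANYaDeZhM//6tvi29cTecgG2SXluIaFKm2bjYy6fZYm2uZ1qiOiFlNReK7PbVe+KmzeyzNlitPF1+lYI+d11DbLp+LqTHiTm3sHOepH6pqGybiEiDlnNjh5praaN4W561UTuBXbBN6/iFfi1peVZzg2VqdVFmg4REeb8ks5g/p0VWelxmGx94HGS+6/fUn+Shldmndyiqdzt/m3NjWb1SRsNaSSE3QTEfuJoub4c8hkllpkeJpJN4jK59beCjHhWimjJ+aMhb34pEhjNMdG9aeFdhgU9+rpN8nLmHXpVtqmeod2ueSiP5FqT03vXS1PLUbku1exBwi1l5nm5p381SREkeViQ+O5iQerNxs35xOl11j2CXsLWSmduZUtirJABDvXFmrLNWpEU6p2NgimuFWYOVV3+/lsbFtIm3hKy9WYbRmGbcMFiiZoTEy/a+2q5rawxBfjxjbYGeq2Od3IVzq0B8L3ZbMnwoJn8mpLdpPWDHUGnU0cW/w+u8JSWwHwB621l9vZFykGyarLCbfJPCcpzHR3e0ipqkloGsxK6WQnp0SYp+OWlfJ6Yt5v4xkRINizVVcM6vHTDZ1yyax4Z21VmbqEWlmH5ISZQlHXsFOXkbEUYj6u0p//opKQoOJQ4fxKoK1c9oZZh8k72JbY+ShG11WI6WZ6eed3uixImbt2qyUnWGk03DX6yDzK1gnFi7n+TeeeXwLwBg7y5lxJ9/rXOnnnPFoIXQv5jSnXy7NZNhJTJIvtgK334AQAclEyxNOPlOgMNqcqlte6dja5aScsLIY7HfZITQb0m6u4Ccn5rdml3ttZnfvdr0mp/1xMLvtOXihAVxMwAs3rgv0L19jX6Ghn2Oh3+SnoGhyousuEafMidVkNVtkWG5VkDqO3Hvf86wm556h7FhYbBfTsmFUaw9UFseKhcJZEwIRP8rGqy2rxXAbuQsnZ8kXU4c0b8QiiMCMwAjhRJJf/EypcthiIZ0hHtwhnhmiW5TnWA4riZRRMCHcM2Yc5qgMFmmYWSrgJaInXBywMVwiLxGcXIlVycKPx8HPEUUWPkSiv8TCygUEV4fRWQDamcVbXcnlokfbx4jKAo9wXG80OWuqZQ/e10dcWAVcFgcdjwctaAkP7CjpumuPaGrl5V5M0diXHJMknJLjYFN3qJRqJI0ezVDdEGZlmvDfqy/d85o7tdXEi4kAjEC"/>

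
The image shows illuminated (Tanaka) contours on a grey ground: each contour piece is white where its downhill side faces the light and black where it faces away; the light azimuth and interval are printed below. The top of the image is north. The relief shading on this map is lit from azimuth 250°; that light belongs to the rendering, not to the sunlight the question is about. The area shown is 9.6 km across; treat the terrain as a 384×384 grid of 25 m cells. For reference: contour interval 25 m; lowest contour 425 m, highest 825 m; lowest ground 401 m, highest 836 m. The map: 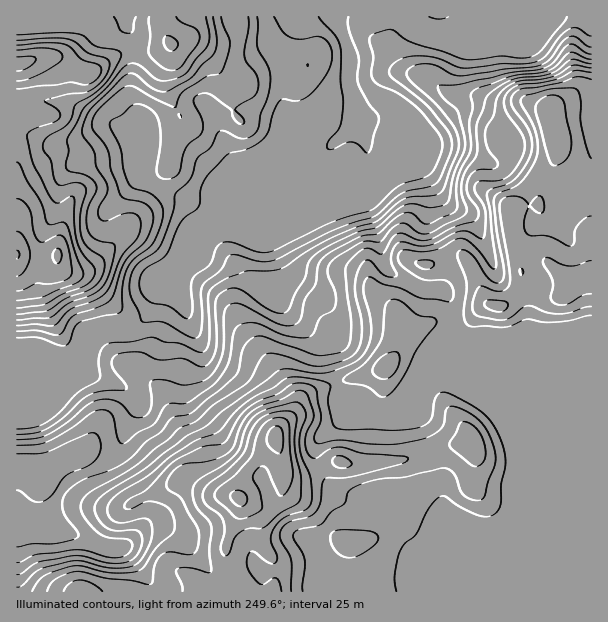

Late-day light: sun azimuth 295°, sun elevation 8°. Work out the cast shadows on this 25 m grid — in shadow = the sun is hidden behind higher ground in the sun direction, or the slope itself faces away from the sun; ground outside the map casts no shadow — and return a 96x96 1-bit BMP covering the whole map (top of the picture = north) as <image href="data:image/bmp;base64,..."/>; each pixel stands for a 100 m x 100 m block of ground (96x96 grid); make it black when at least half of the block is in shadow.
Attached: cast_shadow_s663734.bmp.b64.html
<image width="96" height="96" href="data:image/bmp;base64,Qk2+BAAAAAAAAD4AAAAoAAAAYAAAAGAAAAABAAEAAAAAAIAEAAATCwAAEwsAAAIAAAAAAAAA////AAAAAAAAAAAAAAYAAAAAAAAAAAAAAAYAAAAAAAAAAAAAAAAAAAAAAAAAAAAAAAAAAAAAAAAAAAAAAAAAAAAAAAAAAAAAAAAAAAAAAAAAAAAAAAAAAAAAAAAAAAAAAAAAAAAAAAAAAAAAAAQAAAAAAAAAAAAAAD8AAAAAAAAAAAAAAD+AAAAAAAAAAAAAAD+AAAAAAAAAAAAAAD/wAAAAAAAAAAAAAB/wAAAAAAAAAAAAAADwAAAAAAAAAAAAAABgAAAAAAAAAAAAAABgAAAAAAAAAAAAAAHgAAAAAAAAAAAAAAPgAAAAAAAAAAAAAAPAAAAAAAAAAAAAAAPAAAABgAAAAAAAAAfgAAABwAAAAAAAAAfgAAABgAAAAAAAAAfgAAABgAAAAAAAAA/wAAABAAAAAAAAAA/wAAAAAAAAAAAAAAf4AAAAAAAAAAAAAAf4AAAAAAAAAAAAAAP4AAAAAAAAAAAAAAD4AAAAAAAAAAAAAABwAAAAAAAAAAAAAABwAAAAAAAAAAAAAABgAAAAAAAAAAAAAAAAAAAAAAAAAAAAAAAAAAAAAAAAAAAAAAAAAYAAAAAAAAAAAAAAAcAAAAAAAAAAAAAAAMAAAAAAAAAAAAAAAAAAAAAAAAAAAAAAAAAAAAAAAAAAAAAAAAAAAAAAAAAAAAAAAAAAAAAAYAAAAAAAAAAAAAAA/AAAAAAAAAAAAAAB/wAAAAAAAAAAAABj/4AAAAAAAAAAOABH//4AAAAAAAAAMAAH//8AAAAAAAAAAAAH//+AAAAAAAAAAAAH//+AAAAAAAAAAAAD//+AAAAAAAAAAAAA//+AAAAAAAAAAAAAH/+AAAAAAAAAAAAAA//AAAAAAAAAAABgcf/AAAAAAAAAAABg+f/gAAAAAAAAAAAA+H/wAAAAAAAAAAAA+D/wAAAAAAAAAAAA+B/wAAAAAAAAAAAA/Af4AAAAAAAAAAAAfAfwAAAAAAAAAAAAfAPwAAAAAAAAAAAAfgHwAAAAAAAAAAAAfgBAAAAAAAAAAAAAPwAAAAAAAAAAAAAAPgAAAAAAAAAAAAAAHgAAAAAAAAAAAAAAAAAAAAAAAAAAAAAAAAAAAAAAAAAAAAAAAAAAAAAAAAAAAAAAAAAAAAAAAAAAAAAAAAAAAAAAAAAAAAAAAAAAAAAAAAAAAAAAAAAAAAAAAAAAAAAAAAAAAAAAAAAAAAAAAAAAAMAAAAAAAAAA/wAAAMAAAAAAAAAB/wAAAMAAAAAAAAAA/4AAAAAAAAAAAAAAf/gAAAAAAAAAAAAAP/4AAGAAAAAAAAAAP/4AAGAAAAAAAAAAH/wAAGAAAAAAAAAAD/w/AGAAAAAAAAAAD/g/gAAAAAAAAAAAB/gfgAAAAAAAAAAAA/AfgAAAAAAAAAAAAeAfgAAEAAAAAAAAAMAPwAAGAAAAAAAAAAAP4AAGAAAAAAAAAAAH8AAAAAAAAAAAAAAB8AAAAAAAAAAAAAAB44AAAAAAAAAAAAAA44AAAAAAAAAAAAAA4YAAAAAAAAAAAAAAwQAAAAAAAAA="/>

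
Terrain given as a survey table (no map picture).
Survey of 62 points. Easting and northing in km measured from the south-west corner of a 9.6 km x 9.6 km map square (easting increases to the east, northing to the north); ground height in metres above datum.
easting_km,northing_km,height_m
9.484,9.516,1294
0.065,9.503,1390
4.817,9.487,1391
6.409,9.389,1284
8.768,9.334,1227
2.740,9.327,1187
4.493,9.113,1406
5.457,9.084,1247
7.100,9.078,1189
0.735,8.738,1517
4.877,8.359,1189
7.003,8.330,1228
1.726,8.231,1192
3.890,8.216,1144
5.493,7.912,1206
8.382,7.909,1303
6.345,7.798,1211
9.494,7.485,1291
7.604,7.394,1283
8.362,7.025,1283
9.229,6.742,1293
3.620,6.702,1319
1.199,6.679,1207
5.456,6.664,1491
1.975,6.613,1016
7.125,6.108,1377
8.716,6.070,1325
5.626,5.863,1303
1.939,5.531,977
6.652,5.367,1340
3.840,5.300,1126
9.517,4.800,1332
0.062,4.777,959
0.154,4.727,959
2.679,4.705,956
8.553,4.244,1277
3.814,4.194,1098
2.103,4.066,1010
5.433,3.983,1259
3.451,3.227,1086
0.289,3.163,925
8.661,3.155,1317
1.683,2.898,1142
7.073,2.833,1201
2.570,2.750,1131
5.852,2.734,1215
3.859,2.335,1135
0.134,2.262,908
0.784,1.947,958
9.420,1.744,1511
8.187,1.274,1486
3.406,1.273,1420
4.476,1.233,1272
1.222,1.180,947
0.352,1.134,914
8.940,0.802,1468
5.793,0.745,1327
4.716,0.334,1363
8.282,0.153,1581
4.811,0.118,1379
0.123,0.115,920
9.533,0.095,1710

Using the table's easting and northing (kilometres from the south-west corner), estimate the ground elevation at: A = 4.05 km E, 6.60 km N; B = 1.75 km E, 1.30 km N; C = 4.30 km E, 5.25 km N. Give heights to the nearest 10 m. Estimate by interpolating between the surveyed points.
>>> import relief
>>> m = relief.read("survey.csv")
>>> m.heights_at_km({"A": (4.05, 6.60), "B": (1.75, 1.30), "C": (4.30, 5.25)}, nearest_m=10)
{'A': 1400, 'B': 1000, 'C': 1160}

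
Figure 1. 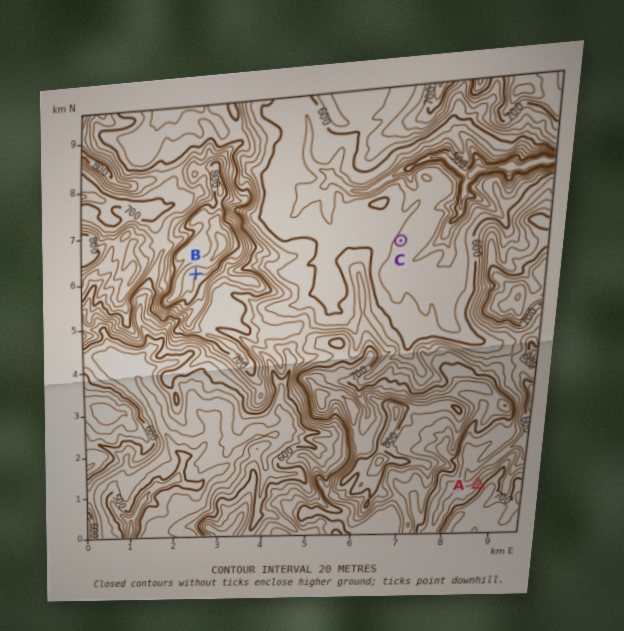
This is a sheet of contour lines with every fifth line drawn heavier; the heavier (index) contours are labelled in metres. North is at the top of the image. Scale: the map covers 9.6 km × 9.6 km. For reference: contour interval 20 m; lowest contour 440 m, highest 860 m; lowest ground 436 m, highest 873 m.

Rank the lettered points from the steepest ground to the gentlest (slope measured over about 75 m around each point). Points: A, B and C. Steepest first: A B C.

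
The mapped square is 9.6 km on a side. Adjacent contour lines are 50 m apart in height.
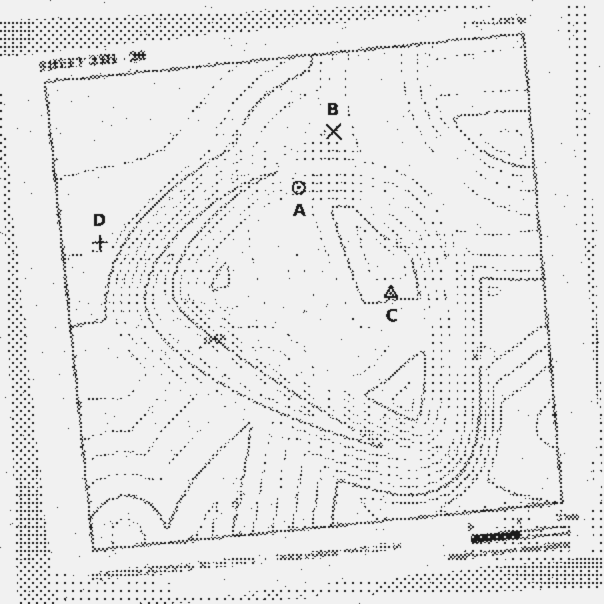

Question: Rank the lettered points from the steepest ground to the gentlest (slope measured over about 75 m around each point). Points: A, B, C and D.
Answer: A B C D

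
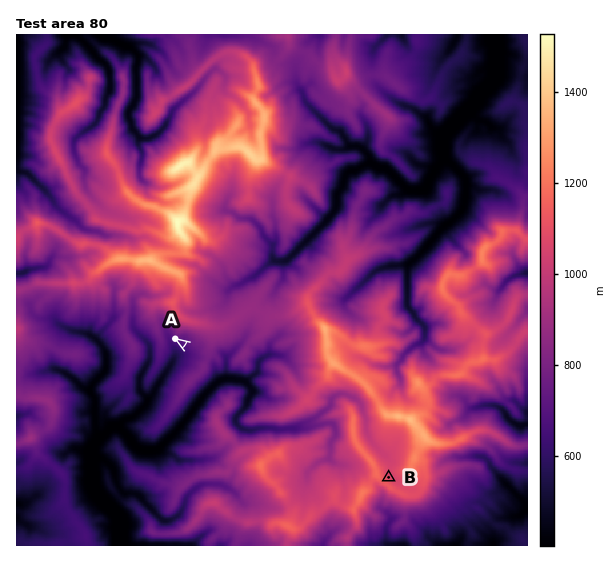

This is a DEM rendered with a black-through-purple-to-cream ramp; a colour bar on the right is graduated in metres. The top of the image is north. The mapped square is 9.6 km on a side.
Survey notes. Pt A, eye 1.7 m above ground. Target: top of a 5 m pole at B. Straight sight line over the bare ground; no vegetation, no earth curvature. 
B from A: not visible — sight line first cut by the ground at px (202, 356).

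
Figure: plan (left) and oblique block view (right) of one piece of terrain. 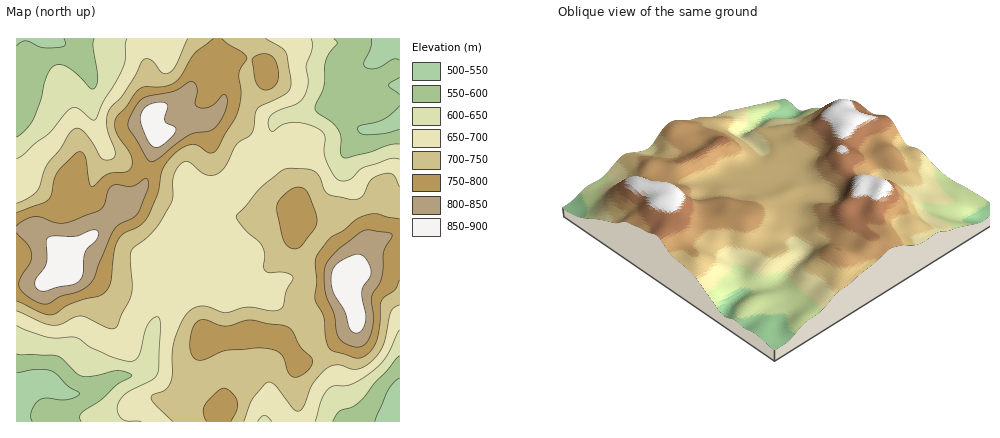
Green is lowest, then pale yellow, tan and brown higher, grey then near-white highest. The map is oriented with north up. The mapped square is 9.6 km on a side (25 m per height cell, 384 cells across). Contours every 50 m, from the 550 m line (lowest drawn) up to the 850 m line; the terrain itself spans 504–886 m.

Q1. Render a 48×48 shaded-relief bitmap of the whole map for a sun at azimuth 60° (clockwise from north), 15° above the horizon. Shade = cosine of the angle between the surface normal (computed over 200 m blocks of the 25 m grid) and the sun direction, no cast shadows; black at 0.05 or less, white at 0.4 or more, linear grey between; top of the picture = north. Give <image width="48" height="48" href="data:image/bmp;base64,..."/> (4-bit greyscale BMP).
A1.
<image width="48" height="48" href="data:image/bmp;base64,Qk32BAAAAAAAAHYAAAAoAAAAMAAAADAAAAABAAQAAAAAAIAEAAATCwAAEwsAABAAAAAAAAAAAAAAABEREQAiIiIAMzMzAERERABVVVUAZmZmAHd3dwCIiIgAmZmZAKqqqgC7u7sAzMzMAN3d3QDu7u4A////AId3iIiId3iHVVZ2Znm97KhmabzLmZu7qod4mZmYh3h2VWeHZnm97ahlac3LmZq7u4iJu6mZh3h2Z4iIeIm93Khlac3KiJq7u3iauoiId3iHiZiIiIm8y6hUasy5iJq8u3iZhlV3d3mZmYd4iIm7uqhUerupeJq7unh3VDVneIiJh2ZniJmrqqhVeauod4mru3dlREVnd3ZodEVniZmqqpdlaLuoZWiru3dmVVZndlV5hDVWeJmZmYdlebuXVFiszHd2ZmZ3dlablTVVZ4iIiHZmi8qGQ1i93XdmZmZ3ZmispUVUVomHd3ZovblkM1ne7nZlZndmZnm8pkVUV6qYiIib3KhTJGvv/mVEVndmZ5q8p1Zlacy6q7vN3JdCJHz//kQzV4dmeKq7qGZmjO26vN3MupdCJI3//SITaZh2iaqqqXd3nNy6vNy6mHYxJJ//7BEUiYd3iaqqqYiIq7uqq7qYd3UgJb//yhE2iHd3iqq6qYiJmqqZmpmHd3QQON/8qTNHh2eZq7u7qZmJmZmZmYiIeHMAWt3LqlVnd3m7vMzLqZmZmZmZiIiIiGIBervNy2ZneJvdzdy6qZmZmZmZiIiId1IDiqve23dmeJzd3e26qZmZmZmYiIiHZlM1iqzuy2ZVaKzMzuy6mZmZmZmYiIdmZ3Zmiazdy1VFaKu7zuypmZmZmZmIiHZVeJh3eavMu1RWiruqztuZmZmZmZiIiHZWiZmIiJq7ulZ5vLqazcqJqpmZmIiId2ZWiamZmIq7u4is3LqqvKmKu6mYiIiId3ZniaqqmIq8zJrN3KqqqZibzLmYiIiYh3Z3iau7qZq8zKq8uqqph3m83LqZmZmZh3d4ibzLqqqrzJmZmZmYdnm93cupmZmZiHeIis3Mu6mau4iHZ5mYZou83dypmZmZmIiIm97cy5h5u3d1Vpqpd6y6zuypmZmZmYiJm97ty4d5vIh1V5q7mcyYvuypiImZmZmZq83u2oeKvJiGZ5rMu7p3nNyodomqmZmZq83/yYmqvJiId4rN25ZUabunVXq6qZmau73uypqqu4iJh3nP6lMyN6uXVYvLqZmqqqzdy6qqq4iJh3nfxiIhJqqXVovLmqqpmavdzLuqu4iIh3rvogIhN6uoZpvKmsuYmaze7curuoiId3rtYRMzWbupiJu6rNyZm83v7bqqqoh3d4vbUTVEeru6mazLvdypq97u24iJqnd3d4vaQ1ZEi7u7uqvNzcqZq83cqHeJq3d3eJvJVXZFi8zLuprN25mImsy6mImqu4iHiJvKZmVXrMy7y5nOyXeJm8y6maq7u4iHiJvKdmVovcqay5nOyGebzNy7qqu7uoiHiKzJZmZovLl5y5nNt2i93d3MuqqqmYiIib24ZnZnrLhnqom8p2nf7d3cqqqpmZmIm8yWZ3ZXrLhWmYm7p3vv7c3LqqqpmZmZrMp1Z3ZYvLhViIm8uZz/28zKmaqpmZqru6dmd3Z5vKdmeJrMy83uy83Kmau6mZq7qXZmeHaKu5dmeJvdzM3su83KmazLqg=="/>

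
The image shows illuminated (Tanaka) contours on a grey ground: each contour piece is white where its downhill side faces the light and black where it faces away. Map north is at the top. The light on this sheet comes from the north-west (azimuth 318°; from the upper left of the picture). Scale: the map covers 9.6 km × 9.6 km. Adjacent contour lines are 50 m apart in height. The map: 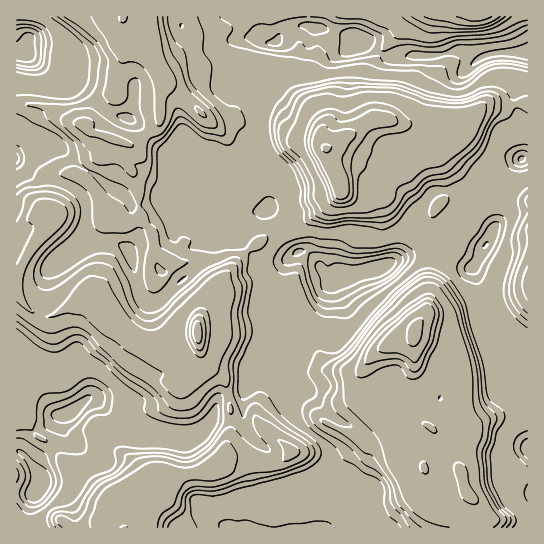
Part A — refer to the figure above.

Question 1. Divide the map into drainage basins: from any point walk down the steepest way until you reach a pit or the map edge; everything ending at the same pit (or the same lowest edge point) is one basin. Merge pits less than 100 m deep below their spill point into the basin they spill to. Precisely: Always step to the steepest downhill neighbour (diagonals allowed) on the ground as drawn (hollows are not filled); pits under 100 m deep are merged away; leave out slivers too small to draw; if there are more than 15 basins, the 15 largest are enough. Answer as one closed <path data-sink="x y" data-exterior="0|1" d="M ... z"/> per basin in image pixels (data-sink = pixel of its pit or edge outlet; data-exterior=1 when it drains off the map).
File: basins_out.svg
<path data-sink="378 269" data-exterior="0" d="M190 16l-65 0-2 2 5 15 0 14-5 11-4 32-4 5-13 5-9 9-4 10-6 4 8 10 9 2-4 14 1 9-9 11-5 11-10-7-8 0-6 5-8 30-12 0-13-7-10 0 0 93 14 17 9 5 8 1 20-10 24-7 23 15 24 22 15 7 8-3 13-13 21 1 2 2 3 19 5 12 5 6 14 10 5 20 3 28-9 32-18 13-30 4-3 2-7 12-14 2-10 15 3 12-19 9 402 1 0-7-38-2-22-26-8-26 0-14 5-11 0-11-4-10 1-44-9-39-3-5-7-2-26-4 9-13 3-9 0-79 5-15 11-12 3-8-4-21-4-9 0-7 6-16-26-11-18-3-12-5-12 0-12 4-12 10-10 4-9 8-8 3-9-9-26-4-9-6-33 2-15-11-19 4-5-3-27-27 16-12 4-9-3-11-7-9-8 0-26 15-6-5 8 2 6-2 26-17 3-13z"/><path data-sink="527 54" data-exterior="1" d="M527 16l-336 0 5 17-3 13-26 17-11 3 3 2 4-1 16-11 11-4 10 10 3 11-4 9-16 12 27 27 8 3 16-4 15 11 33-2 9 6 26 4 9 9 3 0 24-15 12-10 12-4 12 0 12 5 20 0 20-7 26-1 18-11 22 2 15-4 5 1z"/><path data-sink="70 413" data-exterior="0" d="M91 300l-24 7-16 10 4 24-1 23-29 0-9 2 0 48 7 3 12 17 14 9 18 22 19 12 23 21 16 30 19-10-3-5 2-11 8-11 6-2-13-34 0-21-3-4 2-7 6-10 18-8 5-4 7-15 18-24 3-7 0-9-3-15-14-3-12 1-10 12-6 3-8-1-14-10-19-18z"/><path data-sink="486 245" data-exterior="0" d="M513 196l-15 0-21 7-8 0-15-6-8 2-13 12-5 15 0 79-3 9-9 13 21 2 14 6 10 42-1 40 9 7 6 0 16-8 12-11 9-18 16-16 0-170z"/><path data-sink="39 485" data-exterior="0" d="M201 351l-4 11-18 24-7 15-5 4-18 8-8 14 3 7 1 27 8 14 2 11 6 5 6-4 5-10 3-2 26-3 16-8 6-6 2-7 7-25-4-35-4-13-15-11z"/><path data-sink="25 54" data-exterior="0" d="M123 16l-106 0-1 87 34 5 20 13 16 2 9-16 11-10 9-2 4-5 4-32 5-11 0-14-5-14z"/><path data-sink="522 159" data-exterior="0" d="M523 103l-16 4-22-2-18 11-26 1-20 7-12 1 14 3 11 7 11 3-6 16 8 36-2 10 9-3 15 6 8 0 21-7 15 0 10 4 5-1 0-94z"/><path data-sink="527 450" data-exterior="1" d="M527 413l-25 2-25 9-8 0-9-6 4 13 0 11-5 11 0 14 8 26 22 26 22 2 17 0z"/><path data-sink="17 158" data-exterior="1" d="M29 104l-13 1 0 94 10 2 13 7 12 0 6-27 5-6 11-2 11 6 4-10 9-11-1-9 4-14-9-2-9-10-12-2-20-13z"/>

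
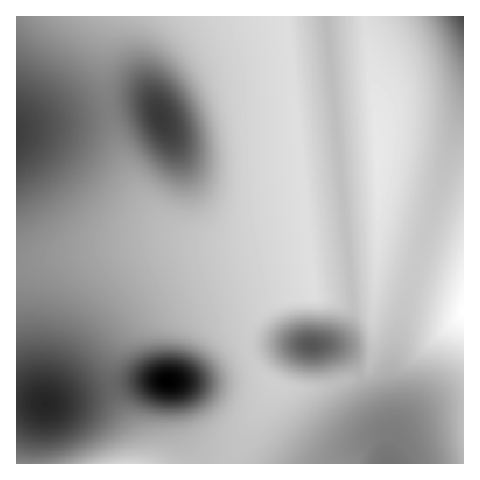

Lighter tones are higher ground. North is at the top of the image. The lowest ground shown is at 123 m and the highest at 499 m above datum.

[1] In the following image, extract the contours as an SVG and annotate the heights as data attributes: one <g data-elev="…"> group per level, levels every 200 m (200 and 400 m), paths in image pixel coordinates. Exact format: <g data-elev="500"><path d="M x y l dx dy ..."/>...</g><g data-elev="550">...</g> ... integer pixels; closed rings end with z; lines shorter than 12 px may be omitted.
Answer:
<g data-elev="200"><path d="M39 425l-8-4-7-7-4-8 0-9 3-8 8-6 9-3 9 0 10 4 7 7 3 8 0 10-4 8-7 6-9 3z"/><path d="M171 402l-18-4-7-5-5-5-2-6 2-7 4-6 6-5 13-3 14 0 11 6 8 8 1 9-5 9-10 6z"/></g><g data-elev="400"><path d="M257 463l16-19 20-21 46-39-2-2-26-2-20-5-15-8-11-11-2-7-1-7 2-7 4-6 13-10 19-6 33 0 22 3 6 11 5 12 2 11-1 17 2 2 17-17 10-4 6 4 7 12 24 4 18 9 7 7 3 11 2 46"/><path d="M463 139l-8 4-3-1-3-4-13-74-9-23-12-24"/><path d="M143 17l25 18 21 24 16 28 12 33 4 23 1 19-1 18-5 15-6 11-9 7-9 4-19 3-5 3-3 6-1 8 6 23 24 58 7 10 20 20 8 12 6 14 1 15-2 9-5 11-16 23-10 19-6 6-9 1-28-7-20-1-22 4-29 9"/><path d="M329 17l1 42-2-7-5-35"/></g>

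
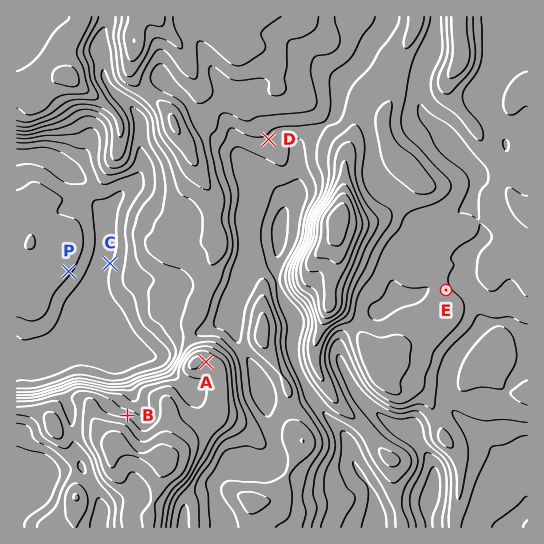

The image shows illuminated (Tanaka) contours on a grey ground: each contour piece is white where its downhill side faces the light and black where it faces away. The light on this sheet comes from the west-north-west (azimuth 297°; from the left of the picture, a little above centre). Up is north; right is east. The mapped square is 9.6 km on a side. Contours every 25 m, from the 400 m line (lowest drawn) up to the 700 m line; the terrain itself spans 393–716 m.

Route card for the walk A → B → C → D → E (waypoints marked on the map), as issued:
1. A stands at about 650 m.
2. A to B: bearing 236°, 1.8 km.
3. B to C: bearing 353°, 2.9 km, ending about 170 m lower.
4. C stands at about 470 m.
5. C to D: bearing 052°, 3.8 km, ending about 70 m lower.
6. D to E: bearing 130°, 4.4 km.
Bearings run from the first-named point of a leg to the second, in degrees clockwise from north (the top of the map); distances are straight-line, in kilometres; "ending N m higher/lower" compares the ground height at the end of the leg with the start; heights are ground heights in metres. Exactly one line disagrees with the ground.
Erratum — Line 5: it should read "ending about 70 m higher".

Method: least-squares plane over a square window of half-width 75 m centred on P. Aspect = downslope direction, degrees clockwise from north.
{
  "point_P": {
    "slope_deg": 4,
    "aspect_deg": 126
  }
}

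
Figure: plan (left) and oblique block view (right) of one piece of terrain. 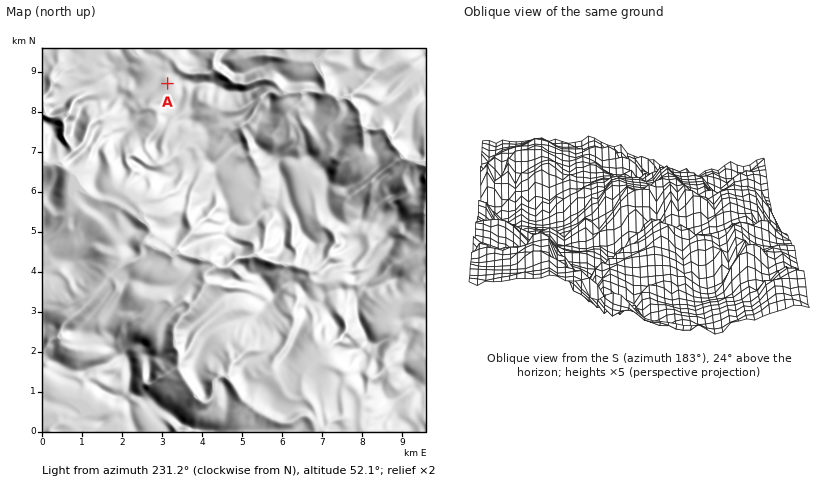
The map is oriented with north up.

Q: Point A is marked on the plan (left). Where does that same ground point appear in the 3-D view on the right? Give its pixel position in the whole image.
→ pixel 576 154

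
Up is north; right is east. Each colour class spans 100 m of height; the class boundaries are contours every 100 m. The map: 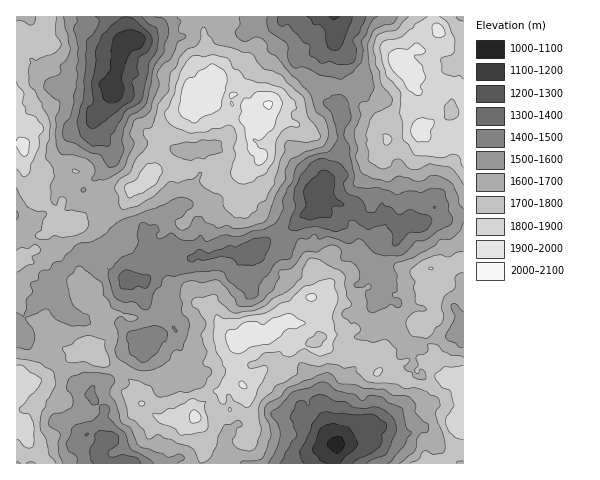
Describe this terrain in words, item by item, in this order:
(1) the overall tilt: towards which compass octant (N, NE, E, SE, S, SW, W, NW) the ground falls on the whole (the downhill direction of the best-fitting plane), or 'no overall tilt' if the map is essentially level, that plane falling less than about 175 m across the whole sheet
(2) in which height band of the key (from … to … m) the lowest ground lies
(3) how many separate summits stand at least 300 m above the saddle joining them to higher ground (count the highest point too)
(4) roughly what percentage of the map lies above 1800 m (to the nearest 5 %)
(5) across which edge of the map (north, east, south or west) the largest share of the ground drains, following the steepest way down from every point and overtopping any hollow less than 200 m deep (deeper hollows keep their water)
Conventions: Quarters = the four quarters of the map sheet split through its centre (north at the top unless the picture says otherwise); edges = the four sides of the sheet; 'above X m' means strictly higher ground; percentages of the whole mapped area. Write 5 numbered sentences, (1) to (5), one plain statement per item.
(1) No overall tilt - high and low ground are spread across the sheet.
(2) The lowest point is somewhere between 1000 and 1100 m.
(3) There are 3 summits with 300 m or more of prominence.
(4) Ground above 1800 m makes up about 15 % of the sheet.
(5) Drainage is mainly to the north: more ground falls towards that edge than towards any other.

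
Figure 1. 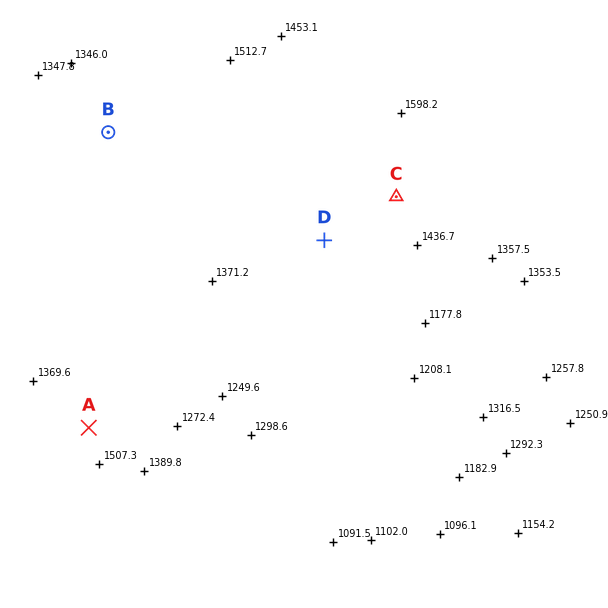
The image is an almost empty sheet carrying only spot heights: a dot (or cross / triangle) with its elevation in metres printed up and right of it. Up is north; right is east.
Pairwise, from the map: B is below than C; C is above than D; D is below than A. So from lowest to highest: B D A C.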